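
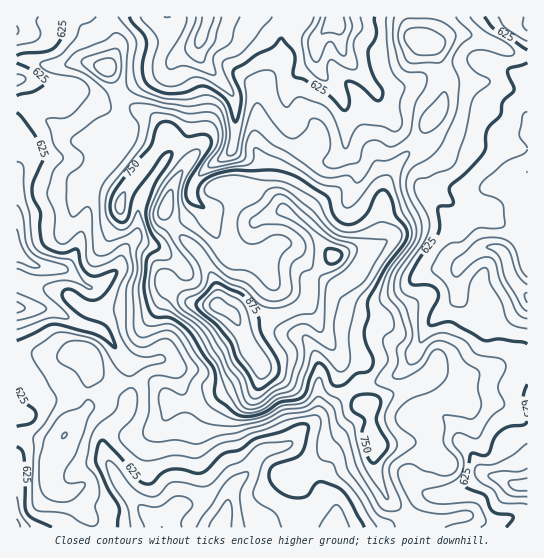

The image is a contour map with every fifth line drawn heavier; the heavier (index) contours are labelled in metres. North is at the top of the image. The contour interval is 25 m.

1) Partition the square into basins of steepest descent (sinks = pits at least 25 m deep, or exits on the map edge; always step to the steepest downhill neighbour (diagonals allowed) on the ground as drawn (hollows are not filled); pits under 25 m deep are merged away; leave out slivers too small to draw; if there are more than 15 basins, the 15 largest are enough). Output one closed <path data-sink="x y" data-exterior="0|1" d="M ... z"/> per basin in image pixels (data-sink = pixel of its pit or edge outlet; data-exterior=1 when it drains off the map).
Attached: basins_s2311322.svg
<path data-sink="527 297" data-exterior="1" d="M469 35l-20 1-16 10 12 33-2 24-4 8-11 11-9 21-22 20-12 20-2 12 0 47-9 6-17 0-23 8-18 17-7 10-1 20 15 31 17 25 1 18 4 8 20 20 4 0 16-9 25-9 13-7 10-8 24 9 44-16 27-4 0-304-13-2-22-12z"/><path data-sink="207 17" data-exterior="1" d="M293 16l-185 1 0 8 8 14 0 12-9 16 10 23 6 9 8 8 20 8 10 10 6 9-22 29 21 13 7 9-8 22 0 8 10 15 25 24 5 8 12 28 0 15 13 7 9 11 43-8 23-11 4-5 0-16 3-5 21-21-30-33-17-12-23-25 1-18-9-22 4-53 21-31 1-25 12-16z"/><path data-sink="334 21" data-exterior="0" d="M410 16l-116 0-1 6-12 16-1 25-21 31-4 53 9 22-1 18 23 25 17 12 31 32 23-8 17 0 9-6 0-47 2-12 12-20 22-20 9-21 11-11 4-8 2-24-4-14-6-18-20-10z"/><path data-sink="17 253" data-exterior="1" d="M21 103l-5 0 0 176 49 14 25 18 53-2 8-2 12-10 3-16 25 22 26 2 0-15-12-28-5-8-25-24-10-15 0-8 8-21-1-4-11-10-16-9 22-29-7-11-9-7-5-1-24 14-16 2-19 9-14 0-39-31z"/><path data-sink="219 527" data-exterior="1" d="M307 301l-6 6-19 8-43 8 10 27 11 13 1 10-7 11-17 4-18 9-20 26-3 12 0 19 8 27 1 16-2 9-14 17 1 5 109 0 2-30-6-23 16-8 36-36 6-3 9 0 9 5-2-24-2-4-5-1-17-19-4-8-1-18-17-25z"/><path data-sink="527 485" data-exterior="1" d="M527 361l-10 0-16 4-44 16-24-9-10 8-38 16-17 10 3 9 0 18 5 13-3 11 3 18 11 23 21 20 5 10 115-1z"/><path data-sink="162 527" data-exterior="1" d="M91 365l0 12-3 5 0 27-28 32-11 20-1 18 3 8 7 6 11 0 22 26 2 9 96 0 2-7 12-15 2-9-1-16-8-27 0-19 3-12 20-26 18-9 14-3 8-7-66 25-18 1-5-1-7-13-12-9-44-1-8-4z"/><path data-sink="17 307" data-exterior="1" d="M21 280l-5 1 1 71 30 4 19 0 17-4 4 2 6 16 6 6 14 5 38 0 12 9 7 13 5 1 18-1 57-20 9-6 2-6-1-8-11-13-13-32-6-6-12-7-27-2-25-22-3 16-12 10-8 2-53 2-25-18-32-8z"/><path data-sink="335 527" data-exterior="1" d="M362 428l-9 0-10 5-32 34-16 8 6 23 0 30 111-1 0-4-4-5-21-20-12-27 0-29-4-8z"/><path data-sink="17 81" data-exterior="1" d="M22 59l-6 0 0 43 18 7 39 31 14 0 19-9 16-2 20-13 10-1-21-8-8-8-15-30-3-2-22-6-17 4-21 0z"/><path data-sink="17 415" data-exterior="1" d="M83 352l-17 4-50-3 1 82 40 8 26-28 5-6 0-27 3-5 0-14-4-9z"/><path data-sink="17 30" data-exterior="1" d="M107 16l-90 0-1 42 14 2 15 5 21 0 17-4 23 7 10-17 0-12-8-14z"/><path data-sink="17 527" data-exterior="1" d="M23 435l-7 0 0 92 75 1 0-9-11-10-7-11-4-5-14-1-6-7-1-20 12-23-9 1z"/><path data-sink="527 25" data-exterior="1" d="M527 16l-104 0 0 14-6 8 9 6 8 1 15-9 20-1 24 8 22 12 12 1z"/>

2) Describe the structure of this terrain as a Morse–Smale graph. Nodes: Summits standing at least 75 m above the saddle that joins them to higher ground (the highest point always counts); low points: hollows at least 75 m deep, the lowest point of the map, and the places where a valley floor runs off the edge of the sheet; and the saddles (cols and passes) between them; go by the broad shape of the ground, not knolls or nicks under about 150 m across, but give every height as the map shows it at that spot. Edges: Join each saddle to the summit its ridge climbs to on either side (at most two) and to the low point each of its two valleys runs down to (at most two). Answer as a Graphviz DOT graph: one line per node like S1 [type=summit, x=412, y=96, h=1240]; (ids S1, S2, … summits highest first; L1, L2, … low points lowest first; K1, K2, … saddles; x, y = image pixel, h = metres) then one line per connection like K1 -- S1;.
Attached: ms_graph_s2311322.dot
graph terrain {
  S1 [type=summit, x=217, y=306, h=936];
  L1 [type=low, x=207, y=18, h=514];
  L2 [type=low, x=527, y=298, h=520];
  L3 [type=low, x=219, y=527, h=526];
  L4 [type=low, x=17, y=253, h=527];
  L5 [type=low, x=334, y=21, h=527];
  L6 [type=low, x=526, y=485, h=536];
  K1 [type=saddle, x=291, y=311, h=859];
  K2 [type=saddle, x=317, y=274, h=854];
  K3 [type=saddle, x=350, y=390, h=741];
  K4 [type=saddle, x=405, y=515, h=693];
  K5 [type=saddle, x=443, y=70, h=693];
  K6 [type=saddle, x=93, y=527, h=649];
  K1 -- S1;
  K1 -- L1;
  K1 -- L3;
  K2 -- S1;
  K2 -- L1;
  K2 -- L2;
  K3 -- S1;
  K3 -- L2;
  K3 -- L3;
  K4 -- S1;
  K4 -- L3;
  K4 -- L6;
  K5 -- S1;
  K5 -- L2;
  K5 -- L5;
  K6 -- S1;
  K6 -- L3;
  K6 -- L4;
}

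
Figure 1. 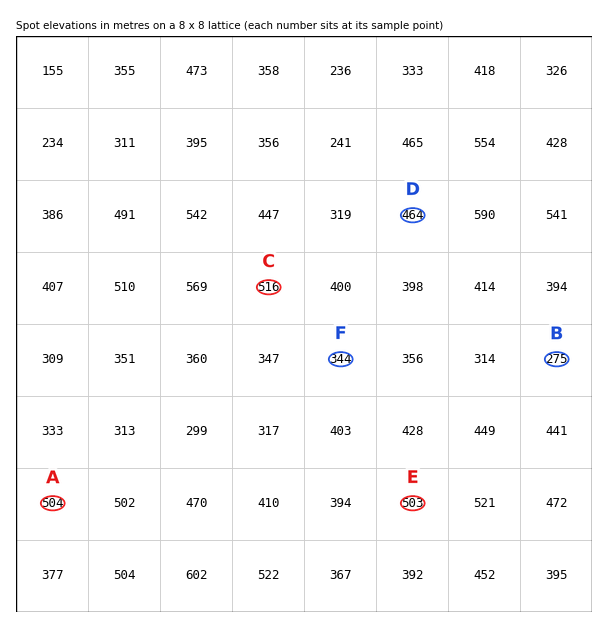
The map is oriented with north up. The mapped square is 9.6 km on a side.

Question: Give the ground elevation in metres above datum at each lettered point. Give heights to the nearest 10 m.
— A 500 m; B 280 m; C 520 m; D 460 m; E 500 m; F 340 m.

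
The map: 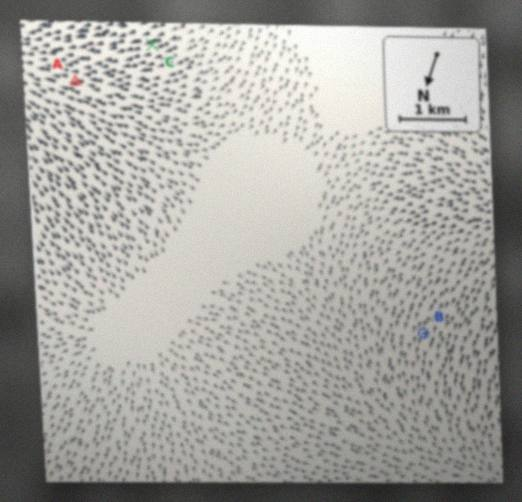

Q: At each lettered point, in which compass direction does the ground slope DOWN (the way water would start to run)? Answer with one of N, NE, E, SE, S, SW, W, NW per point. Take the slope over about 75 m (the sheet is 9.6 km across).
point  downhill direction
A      E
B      N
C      NE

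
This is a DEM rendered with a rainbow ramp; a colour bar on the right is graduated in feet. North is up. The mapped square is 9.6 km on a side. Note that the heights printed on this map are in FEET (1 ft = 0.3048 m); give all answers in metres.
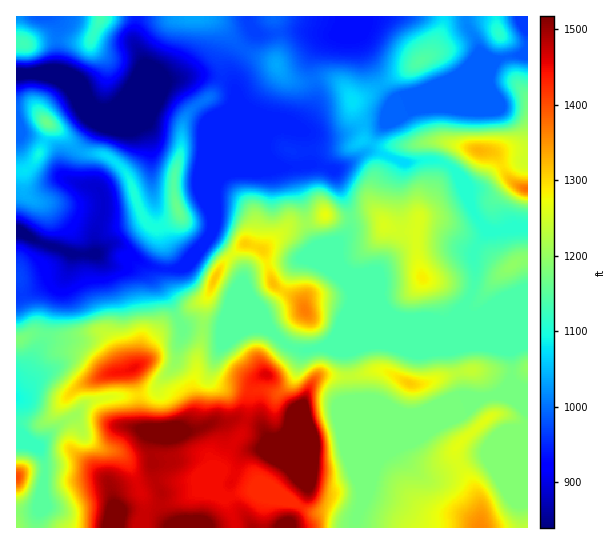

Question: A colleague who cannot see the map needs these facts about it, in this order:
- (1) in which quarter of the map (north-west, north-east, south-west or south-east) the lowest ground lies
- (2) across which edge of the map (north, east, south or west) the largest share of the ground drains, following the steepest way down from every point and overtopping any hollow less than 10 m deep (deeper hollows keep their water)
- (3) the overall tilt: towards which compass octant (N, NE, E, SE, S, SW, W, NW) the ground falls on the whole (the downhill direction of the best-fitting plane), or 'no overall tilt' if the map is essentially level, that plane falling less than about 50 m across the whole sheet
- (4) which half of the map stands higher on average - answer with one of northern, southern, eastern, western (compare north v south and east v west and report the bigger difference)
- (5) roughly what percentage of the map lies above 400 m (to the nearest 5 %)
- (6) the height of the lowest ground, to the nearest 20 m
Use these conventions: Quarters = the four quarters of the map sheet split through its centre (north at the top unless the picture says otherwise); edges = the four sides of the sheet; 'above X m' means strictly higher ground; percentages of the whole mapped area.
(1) Look to the north-west quarter for the lowest ground.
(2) The largest share of the runoff leaves by the western edge.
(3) The general tilt is down to the north (the land rises towards the south).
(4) On average the southern half of the map is the higher ground.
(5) Roughly 15 % of the ground is higher than 400 m.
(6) The lowest ground is at about 240 m.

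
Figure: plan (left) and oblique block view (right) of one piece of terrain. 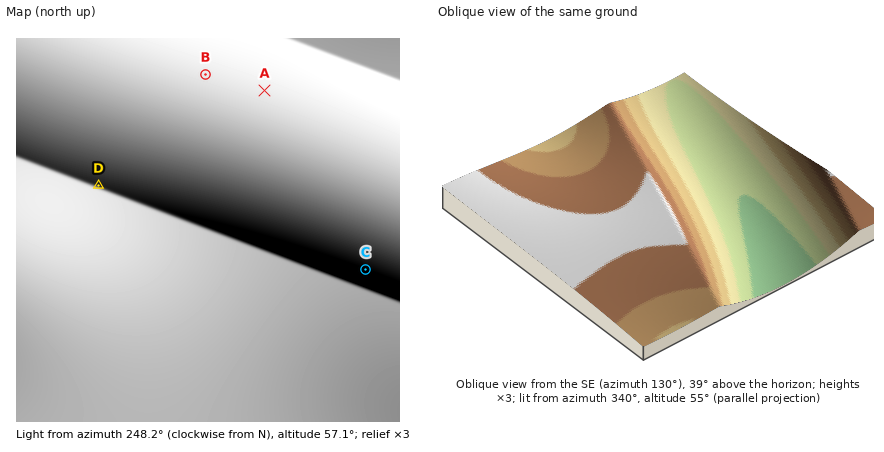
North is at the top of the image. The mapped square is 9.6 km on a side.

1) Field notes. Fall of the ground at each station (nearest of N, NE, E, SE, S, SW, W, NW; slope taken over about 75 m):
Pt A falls S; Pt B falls S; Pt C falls NE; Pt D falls N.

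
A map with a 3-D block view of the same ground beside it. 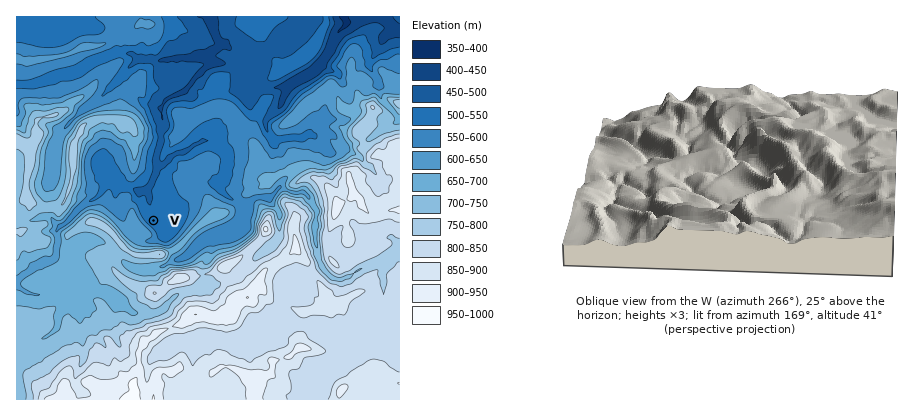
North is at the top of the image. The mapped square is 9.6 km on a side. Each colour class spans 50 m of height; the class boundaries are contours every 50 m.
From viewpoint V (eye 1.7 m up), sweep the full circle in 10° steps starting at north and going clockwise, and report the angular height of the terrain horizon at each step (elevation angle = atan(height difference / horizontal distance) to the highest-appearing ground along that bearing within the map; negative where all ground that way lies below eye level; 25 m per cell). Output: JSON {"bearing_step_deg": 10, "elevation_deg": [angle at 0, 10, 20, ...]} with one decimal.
{"bearing_step_deg": 10, "elevation_deg": [0.9, 0.6, 1.2, 2.0, 2.4, 2.5, 2.7, 3.6, 5.0, 6.5, 7.4, 8.2, 9.4, 9.4, 9.8, 11.9, 14.4, 18.0, 16.9, 15.7, 15.9, 17.7, 18.5, 18.5, 17.8, 16.6, 15.2, 13.5, 11.7, 9.7, 7.2, 5.8, 4.9, 4.0, 4.3, 4.5]}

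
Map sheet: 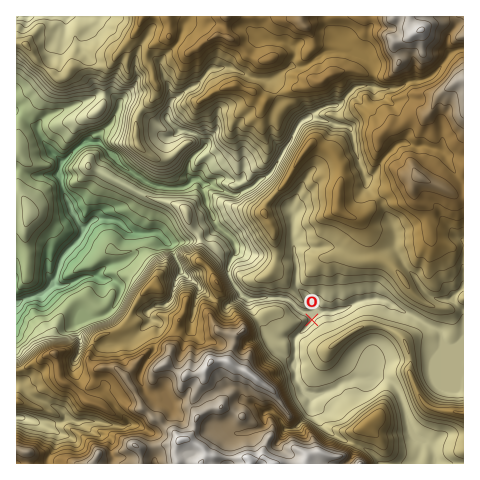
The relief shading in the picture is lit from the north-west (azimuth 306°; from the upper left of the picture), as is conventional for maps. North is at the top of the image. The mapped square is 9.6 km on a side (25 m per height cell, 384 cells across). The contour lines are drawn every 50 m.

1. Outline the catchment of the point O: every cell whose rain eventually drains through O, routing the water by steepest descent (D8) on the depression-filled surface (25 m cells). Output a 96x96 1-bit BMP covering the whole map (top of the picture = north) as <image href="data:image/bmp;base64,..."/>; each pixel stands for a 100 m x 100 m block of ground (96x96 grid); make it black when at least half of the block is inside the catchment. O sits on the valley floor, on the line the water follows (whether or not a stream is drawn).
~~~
<image width="96" height="96" href="data:image/bmp;base64,Qk2+BAAAAAAAAD4AAAAoAAAAYAAAAGAAAAABAAEAAAAAAIAEAAATCwAAEwsAAAIAAAAAAAAA////AAAAAAAAAAAAAAAD//////8AAAAAAB////////8AAAAAAP////////8AAAAAAP////////8AAAAAA/////////8AAAAAB/////////8AAAAAA/////////8AAAAAA/////////8AAAAAA/////////8AAAAAAf////////8AAAAAAf////////8AAAAAA/////////AAAAAAA////////wAAAAAAA////////gAAAAAAA////////gAAAAAAAf///////AAAAAAAAf///////AAAAAAAAP//////+AAAAAAAAP//////+AAAAAAAAP//////8AAAAAAAAH//////8AAAAAAAAH//////+AAAAAAAAAf/////+AAAAAAAAAP/////8AAAAAAAAAP/////8AAAAAAAAAH/////8AAAAAAAAAH//+f/4AAAAAAAAAH//8H/wAAAAAAAAAD//8D/gAAAAAAAAAA//4AcAAAAAAAAAAAf/wAAAAAAAAAAAAAPgAAAAAAAAAAAAAADAAAAAAAAAAAAAAAAAAAAAAAAAAAAAAAAAAAAAAAAAAAAAAAAAAAAAAAAAAAAAAAAAAAAAAAAAAAAAAAAAAAAAAAAAAAAAAAAAAAAAAAAAAAAAAAAAAAAAAAAAAAAAAAAAAAAAAAAAAAAAAAAAAAAAAAAAAAAAAAAAAAAAAAAAAAAAAAAAAAAAAAAAAAAAAAAAAAAAAAAAAAAAAAAAAAAAAAAAAAAAAAAAAAAAAAAAAAAAAAAAAAAAAAAAAAAAAAAAAAAAAAAAAAAAAAAAAAAAAAAAAAAAAAAAAAAAAAAAAAAAAAAAAAAAAAAAAAAAAAAAAAAAAAAAAAAAAAAAAAAAAAAAAAAAAAAAAAAAAAAAAAAAAAAAAAAAAAAAAAAAAAAAAAAAAAAAAAAAAAAAAAAAAAAAAAAAAAAAAAAAAAAAAAAAAAAAAAAAAAAAAAAAAAAAAAAAAAAAAAAAAAAAAAAAAAAAAAAAAAAAAAAAAAAAAAAAAAAAAAAAAAAAAAAAAAAAAAAAAAAAAAAAAAAAAAAAAAAAAAAAAAAAAAAAAAAAAAAAAAAAAAAAAAAAAAAAAAAAAAAAAAAAAAAAAAAAAAAAAAAAAAAAAAAAAAAAAAAAAAAAAAAAAAAAAAAAAAAAAAAAAAAAAAAAAAAAAAAAAAAAAAAAAAAAAAAAAAAAAAAAAAAAAAAAAAAAAAAAAAAAAAAAAAAAAAAAAAAAAAAAAAAAAAAAAAAAAAAAAAAAAAAAAAAAAAAAAAAAAAAAAAAAAAAAAAAAAAAAAAAAAAAAAAAAAAAAAAAAAAAAAAAAAAAAAAAAAAAAAAAAAAAAAAAAAAAAAAAAAAAAAAAAAAAAAAAAAAAAAAAAAAAAAAAAAAAAAAAAAAAAAAAAAAAAAAAAAAAAAAAAAAAAAAAAAAAAAAAAAAAAAAAAAAAAAAAAAAAAAAAAAAAAAAAAAAAAAAAAAAAAAAAAAAAAAAAAAAAAAAAAAAAAAAAAAAAAAAAAAAAAAAAAAAAAAAAAAA="/>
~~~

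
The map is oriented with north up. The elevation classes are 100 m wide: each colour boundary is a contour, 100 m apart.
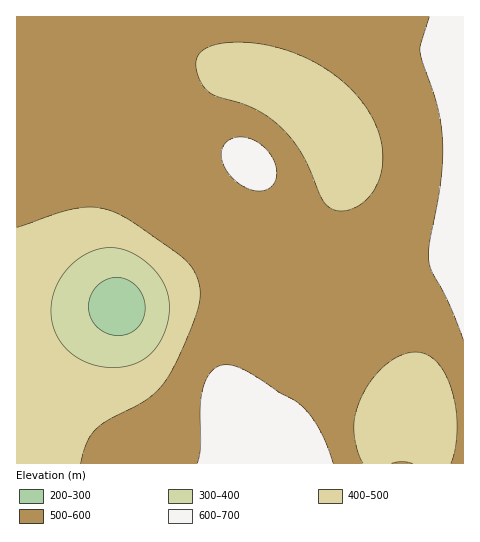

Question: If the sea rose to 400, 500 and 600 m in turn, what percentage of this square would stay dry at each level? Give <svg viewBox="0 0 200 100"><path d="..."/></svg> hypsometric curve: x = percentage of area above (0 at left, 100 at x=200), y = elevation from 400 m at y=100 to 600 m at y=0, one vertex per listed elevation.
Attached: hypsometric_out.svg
<svg viewBox="0 0 200 100"><path d="M189 100l-49-50-119-50"/></svg>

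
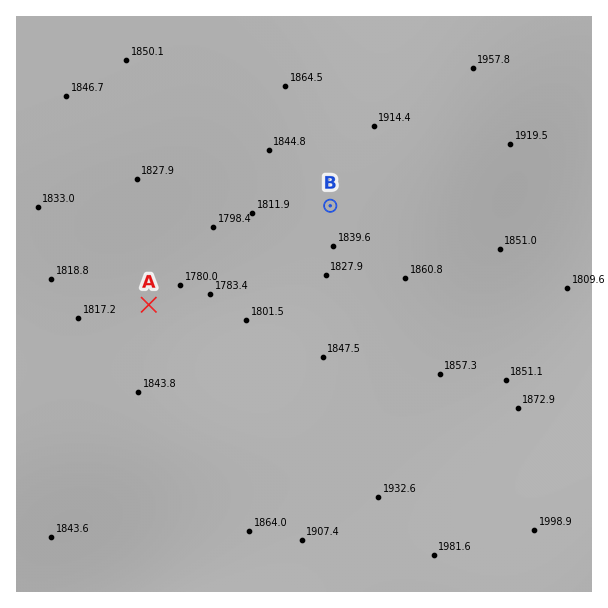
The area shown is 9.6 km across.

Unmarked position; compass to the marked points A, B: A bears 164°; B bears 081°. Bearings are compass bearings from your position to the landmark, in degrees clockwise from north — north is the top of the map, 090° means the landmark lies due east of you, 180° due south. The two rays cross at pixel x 129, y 238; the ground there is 1800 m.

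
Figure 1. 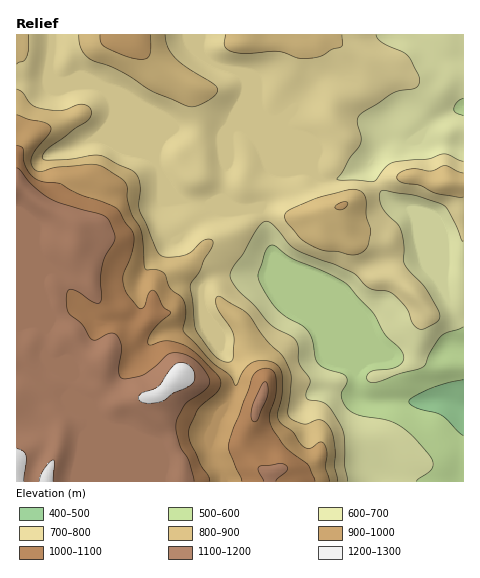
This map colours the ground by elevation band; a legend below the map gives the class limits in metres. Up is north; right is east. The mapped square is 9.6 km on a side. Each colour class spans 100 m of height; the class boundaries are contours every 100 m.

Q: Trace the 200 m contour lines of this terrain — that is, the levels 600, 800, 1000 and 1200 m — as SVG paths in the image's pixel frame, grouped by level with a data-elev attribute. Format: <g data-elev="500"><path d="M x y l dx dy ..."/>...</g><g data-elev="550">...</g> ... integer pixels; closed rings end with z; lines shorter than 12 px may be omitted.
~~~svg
<g data-elev="600"><path d="M416 481l16-12 1-6-2-6-19-21-14-11-13-5-28-5-7-4-4-4-5-12 6-13-1-6-4-2-17-6-7-4-3-6-3-19-4-8-6-5-14-8-9-7-8-9-9-16-4-11 7-22 5-7 4-1 19 14 31 12 16 9 8 5 25 27 11 21 16 16 4 9-2 5-6 4-26 5-3 6 3 4 9-1 18-6 26-8 3-3 6-14 9-14 22-9"/><path d="M463 116l-7-3-2-4 3-7 6-4"/></g><g data-elev="800"><path d="M338 481l-4-15 0-23-3-14-5-6-5-3-5 0-11 4-11-3-5-4-1-6 3-32-2-10-6-13-18-17-17-24-27-18-3-1-2 2 2 11 12 18 4 9-1 22-3 4-7-1-7-4-20-26-6-46 9-12 5-13 8-12 1-7-4-2-6 2-11 11-9 4-15 1-8-2-4-6-16-38-1-6 1-21-2-7-4-5-35-17-35 5-17 0-4-2 1-4 5-6 39-28 3-6-1-6-3-3-5-1-21 7-22-3-7-3-10-13-5-3"/><path d="M346 254l8 1 7-2 5-4 3-6 2-14-5-14 0-17-5-7-11-2-29 8-29 11-6 5-1 4 1 4 18 20 18 9 15 2z"/><path d="M463 173l-18-7-14 5-15-2-9 1-7 2-3 5 1 3 4 2 18 3 16 8 27 4"/><path d="M17 64l7-3 3-5 1-21"/><path d="M79 35l2 14 7 9 32 13 33 21 37 15 9-2 12-7 6-5 0-6-5-5-26-15-11-9-7-11-3-12"/><path d="M225 35l0 11 3 4 4 2 14 2 32-3 19 7 7 1 16-2 12-8 9-2 2-3-1-9"/></g><g data-elev="1000"><path d="M210 481l-2-5-7-11-11-22-1-12 9-22 21-20 2-6-2-5-22-24-14-9-16-4-16 4-3-1 0-5 3-7 20-20-8-6-9-15-2-1-2 2-5 13-5 4-14-18-3-8 0-7 9-22 2-16-2-7-8-10-6-11-14-8-27-9-16-9-18-2-8-3-5-6-5-7-2-18-6-3"/><path d="M315 481l-7-16-22-17-15-21-2-11 7-21 0-16-3-8-7-3-8 2-5 6-24 66 0 9 13 30"/></g><g data-elev="1200"><path d="M24 481l2-25-3-5-6-2"/><path d="M53 481l1-18-1-3-10 10-4 11"/><path d="M147 403l15-2 11-8 17-8 3-3 2-4-3-10-9-5-4 0-4 2-16 21-20 9 0 5z"/></g>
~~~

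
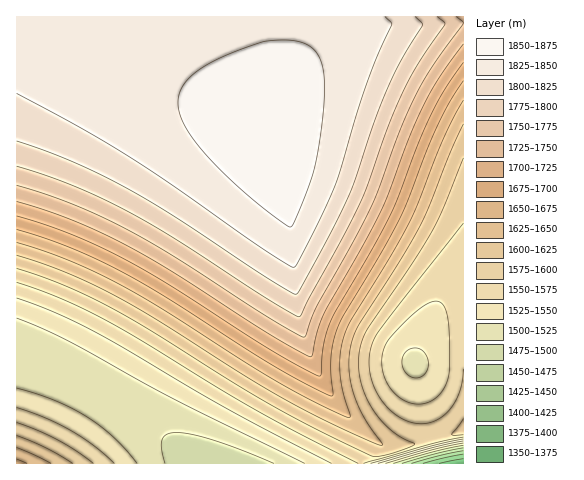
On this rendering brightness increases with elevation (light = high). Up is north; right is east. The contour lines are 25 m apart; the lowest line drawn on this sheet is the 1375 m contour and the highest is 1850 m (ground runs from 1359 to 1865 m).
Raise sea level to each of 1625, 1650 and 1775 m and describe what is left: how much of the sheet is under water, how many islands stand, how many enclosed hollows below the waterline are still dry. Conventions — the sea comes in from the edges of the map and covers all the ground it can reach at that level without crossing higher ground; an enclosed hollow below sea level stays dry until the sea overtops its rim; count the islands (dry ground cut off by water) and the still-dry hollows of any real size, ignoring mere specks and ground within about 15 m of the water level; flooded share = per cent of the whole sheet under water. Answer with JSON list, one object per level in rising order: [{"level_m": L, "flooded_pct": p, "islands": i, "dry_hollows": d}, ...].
[{"level_m": 1625, "flooded_pct": 33, "islands": 0, "dry_hollows": 0}, {"level_m": 1650, "flooded_pct": 37, "islands": 0, "dry_hollows": 0}, {"level_m": 1775, "flooded_pct": 58, "islands": 0, "dry_hollows": 0}]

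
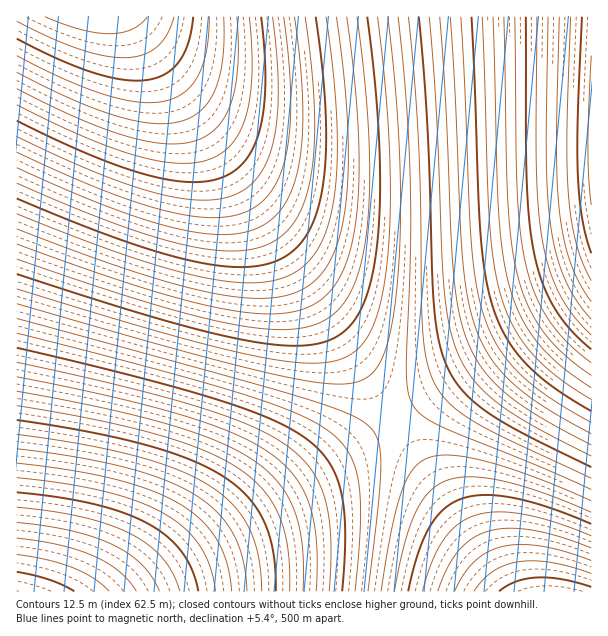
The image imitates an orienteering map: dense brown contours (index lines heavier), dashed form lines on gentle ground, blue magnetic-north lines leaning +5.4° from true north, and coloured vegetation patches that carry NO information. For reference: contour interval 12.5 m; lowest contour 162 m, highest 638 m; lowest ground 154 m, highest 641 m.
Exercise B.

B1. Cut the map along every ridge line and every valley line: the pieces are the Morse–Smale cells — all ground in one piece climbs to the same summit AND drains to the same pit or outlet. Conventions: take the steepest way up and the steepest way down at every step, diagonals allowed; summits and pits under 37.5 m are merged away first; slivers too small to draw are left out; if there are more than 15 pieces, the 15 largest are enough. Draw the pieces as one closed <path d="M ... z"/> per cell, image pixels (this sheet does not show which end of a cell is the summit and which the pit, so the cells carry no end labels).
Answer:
<path d="M129 16l-113 1 1 575 112 0 265-173-254-389z"/><path d="M591 16l-461 1 265 403 156-102 41-30z"/><path d="M591 289l-195 130 7 15 104 158 85-1z"/><path d="M395 420l-265 171 376 1 0-2z"/>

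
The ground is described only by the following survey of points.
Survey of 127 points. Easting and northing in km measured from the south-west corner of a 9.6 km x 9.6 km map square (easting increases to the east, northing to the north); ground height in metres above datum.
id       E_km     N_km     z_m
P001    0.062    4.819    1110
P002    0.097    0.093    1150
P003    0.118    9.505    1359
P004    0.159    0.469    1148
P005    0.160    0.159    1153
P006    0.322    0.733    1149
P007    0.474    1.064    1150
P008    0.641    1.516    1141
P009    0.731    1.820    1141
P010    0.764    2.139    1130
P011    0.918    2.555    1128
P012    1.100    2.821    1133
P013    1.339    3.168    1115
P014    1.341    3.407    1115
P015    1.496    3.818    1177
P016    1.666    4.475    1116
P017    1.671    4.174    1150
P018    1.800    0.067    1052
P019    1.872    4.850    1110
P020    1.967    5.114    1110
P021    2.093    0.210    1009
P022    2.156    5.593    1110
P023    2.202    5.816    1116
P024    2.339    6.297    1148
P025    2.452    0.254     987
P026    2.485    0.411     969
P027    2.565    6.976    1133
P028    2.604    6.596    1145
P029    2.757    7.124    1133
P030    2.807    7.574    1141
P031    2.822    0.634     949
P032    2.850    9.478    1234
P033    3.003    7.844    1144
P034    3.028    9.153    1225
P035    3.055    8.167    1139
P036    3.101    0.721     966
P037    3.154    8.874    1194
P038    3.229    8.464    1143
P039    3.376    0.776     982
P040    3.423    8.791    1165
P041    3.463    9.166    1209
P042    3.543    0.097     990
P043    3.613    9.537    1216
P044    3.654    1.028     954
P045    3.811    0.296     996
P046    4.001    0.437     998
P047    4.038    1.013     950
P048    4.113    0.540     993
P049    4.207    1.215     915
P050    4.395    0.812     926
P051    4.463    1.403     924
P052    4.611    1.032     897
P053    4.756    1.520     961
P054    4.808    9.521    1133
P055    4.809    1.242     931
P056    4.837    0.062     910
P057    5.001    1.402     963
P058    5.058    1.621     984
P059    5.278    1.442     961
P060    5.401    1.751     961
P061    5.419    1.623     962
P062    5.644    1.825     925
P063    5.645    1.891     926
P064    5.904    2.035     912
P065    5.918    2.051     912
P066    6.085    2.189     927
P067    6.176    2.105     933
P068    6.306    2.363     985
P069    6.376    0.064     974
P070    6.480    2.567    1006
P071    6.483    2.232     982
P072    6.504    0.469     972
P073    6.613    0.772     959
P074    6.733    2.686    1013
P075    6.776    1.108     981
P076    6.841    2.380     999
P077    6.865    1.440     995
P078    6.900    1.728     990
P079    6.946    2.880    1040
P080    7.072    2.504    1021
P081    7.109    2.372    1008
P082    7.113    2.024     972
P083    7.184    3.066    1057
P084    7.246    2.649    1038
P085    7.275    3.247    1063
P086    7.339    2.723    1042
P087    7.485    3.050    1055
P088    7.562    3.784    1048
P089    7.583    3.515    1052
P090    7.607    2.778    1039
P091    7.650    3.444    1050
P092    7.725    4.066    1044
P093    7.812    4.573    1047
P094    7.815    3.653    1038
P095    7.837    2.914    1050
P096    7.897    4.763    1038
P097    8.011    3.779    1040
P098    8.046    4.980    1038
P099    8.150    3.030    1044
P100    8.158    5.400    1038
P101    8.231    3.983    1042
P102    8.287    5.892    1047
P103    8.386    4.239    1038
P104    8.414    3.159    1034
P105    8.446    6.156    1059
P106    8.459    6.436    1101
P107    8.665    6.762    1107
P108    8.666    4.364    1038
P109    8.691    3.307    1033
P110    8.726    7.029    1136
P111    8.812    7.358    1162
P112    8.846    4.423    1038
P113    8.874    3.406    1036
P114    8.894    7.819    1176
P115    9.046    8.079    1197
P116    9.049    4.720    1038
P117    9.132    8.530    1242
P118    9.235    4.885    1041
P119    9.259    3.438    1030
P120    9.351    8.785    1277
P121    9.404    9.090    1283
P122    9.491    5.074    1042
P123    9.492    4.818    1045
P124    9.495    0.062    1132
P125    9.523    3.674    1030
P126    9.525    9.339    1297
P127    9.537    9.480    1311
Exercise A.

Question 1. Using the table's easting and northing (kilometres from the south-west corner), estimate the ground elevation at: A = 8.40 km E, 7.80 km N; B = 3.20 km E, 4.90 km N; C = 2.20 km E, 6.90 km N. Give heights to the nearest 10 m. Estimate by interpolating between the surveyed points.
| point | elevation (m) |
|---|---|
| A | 1160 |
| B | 1140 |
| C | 1130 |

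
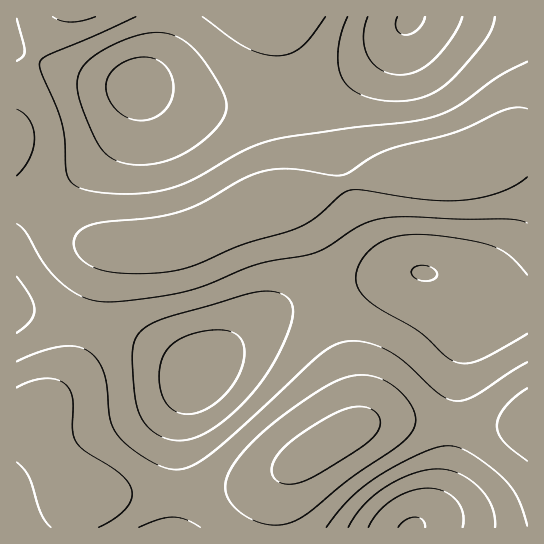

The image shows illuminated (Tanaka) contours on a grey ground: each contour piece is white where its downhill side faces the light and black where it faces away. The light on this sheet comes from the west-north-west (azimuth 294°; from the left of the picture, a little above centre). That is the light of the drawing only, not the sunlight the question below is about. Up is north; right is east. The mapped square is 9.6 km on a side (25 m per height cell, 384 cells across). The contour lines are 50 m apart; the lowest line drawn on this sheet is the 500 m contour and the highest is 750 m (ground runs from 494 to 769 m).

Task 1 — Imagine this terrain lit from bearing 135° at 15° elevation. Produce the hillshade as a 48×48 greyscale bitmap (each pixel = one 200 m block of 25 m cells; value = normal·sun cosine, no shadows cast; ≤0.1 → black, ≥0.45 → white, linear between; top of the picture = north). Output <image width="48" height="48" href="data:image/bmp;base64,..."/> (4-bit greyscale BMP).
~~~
<image width="48" height="48" href="data:image/bmp;base64,Qk32BAAAAAAAAHYAAAAoAAAAMAAAADAAAAABAAQAAAAAAIAEAAATCwAAEwsAABAAAAAAAAAAAAAAABEREQAiIiIAMzMzAERERABVVVUAZmZmAHd3dwCIiIgAmZmZAKqqqgC7u7sAzMzMAN3d3QDu7u4A////AFVniau8u6qYd3d4iJqrzN3dy5h2VUVVVVVWeJqru6mYd3d3iJmrzd7ty6mGZVVVVVVVZ3iZqpmHdmZneImrzd7u7cqYdmZlVVVVVmeIiIh2ZVVmd4mavN7v7typh3ZmZmZVVWZ3d3dlVERVZniavN3v/ty6mId3ZnZmZWZmZmZUQzM0RWeIm83e7u3LqYd3d3d2ZmZmZmVUMyIjNFZniavN3t3LqYd3d4d3d3dmZmVEMhESI0RWeJq8zcy6mId3d4iIiId3d2VUMhEREjNFVniau7uqmHZmd3eIiIiIh3ZUMhAAESI0RWeImqqZh2VVZmeIiZmZiIdlMhEAARIjNEVniJmIdlREVVZ4iZmZmYh2QyEQARIiM0RWd4h3ZUMzREVneJmZmZiHVDIRERIiMzRFZ3d2ZUMyMzRWd4iZmpmIZUMiEiIiMzRFZnd2ZUMiIjNFZniJmqqYdlQzIiIzMzRFVmd2ZUMyIiM0VneJmqqph2VEMzMzNERFVmd3ZlQyIiM0RWeImqqqmHZlRDNERERVZmd3ZlVDMjM0RWeImqqqqYh2VURERFVVZmZ3dmVUM0REVmeJmqu7upmHZVVFVVVWZmZndmZVRFVVZniJmqu7u6mYdmVVVVZmZmZmZmZmVVVWZ3iZqqu7u7qph2ZmZmZmZmZmZmZmZmZmd4iZqqu7u7uqmHdmZnd3ZmZmZmZmZmZneImZqqu7vMu6qYh3d3h3d2ZmZmZ3ZmZnd4iZmqqru7u7qpmIiIiIiHdmZnd3d2Zmd3iImZmaq7u7uqqZmZmZmYh3d3d3d2ZmZnd3iIiJmqu7u6qqqqqqqpmIiIiHd2ZlVmZmZ3d3iZqqu7qqqqu7uqqpmZmId2ZVVVVVVVZmd4iaqqqqqru7u7uqqqmZh3ZlVURERERVVmeImZqqqqu7u7u7u6qpmIdmVURERERERFVneImZmqqqu7u7u7uqmYh2ZVREQzMzM0RVZ3iIiZmZqqqqu7u6qZmHZlVEQzMzMzNEVWd3eIiIiZmaqqqqqqmYd2ZVREMzIiIzRFVmZ3d3d3iIiZmqqqqZiHZlVEQzMiIjNEVVVmZmZmZnd4iZmqqpmIdmVURDMzIzM0RVVVVVRFVVVmd4mZmpmYd2ZVREQzMzM0REVERERDNERFVniImZmYh2ZVVURERERERFVERDMzMzM0RWd4iZmYh2ZVVVVURERVVVVURDMzIiIzNFZneJmYh3ZVVVVVVVVVVVVVVEMzIiIiM0VWeImZiHZlVVVVZmZmZmZmVUQzMiIiM0RWeImZmHdlVVVWZmd3d3d2ZVRDMyIiM0RWeImqqYh2ZVVmZ3d3eId3dlVEMzIzM0RWeJqruqmHZmZmd3eIiIiId2VUMzMzM0RWeJq7u7qYd2Zmd3iIiZmZiHZUMzMzNERWeJq8zMuph3d3d3iImZmpmIdlQzMzNEVWeJq83dy6mId3d4iJmaqqqZhlQzMzNEVWZ4q83d3LqYh3d4iJmqu7uql2VDMzNEVVZ4mszd3LqYh3d4iJmru8y6mHVEMzNERQ=="/>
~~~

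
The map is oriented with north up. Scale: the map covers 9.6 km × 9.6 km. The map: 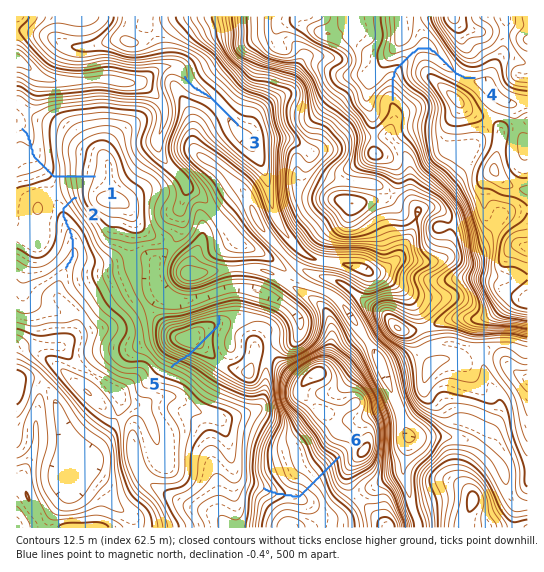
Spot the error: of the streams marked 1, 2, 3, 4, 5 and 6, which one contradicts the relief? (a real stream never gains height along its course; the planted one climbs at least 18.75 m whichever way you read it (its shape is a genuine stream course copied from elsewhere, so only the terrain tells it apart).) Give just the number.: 5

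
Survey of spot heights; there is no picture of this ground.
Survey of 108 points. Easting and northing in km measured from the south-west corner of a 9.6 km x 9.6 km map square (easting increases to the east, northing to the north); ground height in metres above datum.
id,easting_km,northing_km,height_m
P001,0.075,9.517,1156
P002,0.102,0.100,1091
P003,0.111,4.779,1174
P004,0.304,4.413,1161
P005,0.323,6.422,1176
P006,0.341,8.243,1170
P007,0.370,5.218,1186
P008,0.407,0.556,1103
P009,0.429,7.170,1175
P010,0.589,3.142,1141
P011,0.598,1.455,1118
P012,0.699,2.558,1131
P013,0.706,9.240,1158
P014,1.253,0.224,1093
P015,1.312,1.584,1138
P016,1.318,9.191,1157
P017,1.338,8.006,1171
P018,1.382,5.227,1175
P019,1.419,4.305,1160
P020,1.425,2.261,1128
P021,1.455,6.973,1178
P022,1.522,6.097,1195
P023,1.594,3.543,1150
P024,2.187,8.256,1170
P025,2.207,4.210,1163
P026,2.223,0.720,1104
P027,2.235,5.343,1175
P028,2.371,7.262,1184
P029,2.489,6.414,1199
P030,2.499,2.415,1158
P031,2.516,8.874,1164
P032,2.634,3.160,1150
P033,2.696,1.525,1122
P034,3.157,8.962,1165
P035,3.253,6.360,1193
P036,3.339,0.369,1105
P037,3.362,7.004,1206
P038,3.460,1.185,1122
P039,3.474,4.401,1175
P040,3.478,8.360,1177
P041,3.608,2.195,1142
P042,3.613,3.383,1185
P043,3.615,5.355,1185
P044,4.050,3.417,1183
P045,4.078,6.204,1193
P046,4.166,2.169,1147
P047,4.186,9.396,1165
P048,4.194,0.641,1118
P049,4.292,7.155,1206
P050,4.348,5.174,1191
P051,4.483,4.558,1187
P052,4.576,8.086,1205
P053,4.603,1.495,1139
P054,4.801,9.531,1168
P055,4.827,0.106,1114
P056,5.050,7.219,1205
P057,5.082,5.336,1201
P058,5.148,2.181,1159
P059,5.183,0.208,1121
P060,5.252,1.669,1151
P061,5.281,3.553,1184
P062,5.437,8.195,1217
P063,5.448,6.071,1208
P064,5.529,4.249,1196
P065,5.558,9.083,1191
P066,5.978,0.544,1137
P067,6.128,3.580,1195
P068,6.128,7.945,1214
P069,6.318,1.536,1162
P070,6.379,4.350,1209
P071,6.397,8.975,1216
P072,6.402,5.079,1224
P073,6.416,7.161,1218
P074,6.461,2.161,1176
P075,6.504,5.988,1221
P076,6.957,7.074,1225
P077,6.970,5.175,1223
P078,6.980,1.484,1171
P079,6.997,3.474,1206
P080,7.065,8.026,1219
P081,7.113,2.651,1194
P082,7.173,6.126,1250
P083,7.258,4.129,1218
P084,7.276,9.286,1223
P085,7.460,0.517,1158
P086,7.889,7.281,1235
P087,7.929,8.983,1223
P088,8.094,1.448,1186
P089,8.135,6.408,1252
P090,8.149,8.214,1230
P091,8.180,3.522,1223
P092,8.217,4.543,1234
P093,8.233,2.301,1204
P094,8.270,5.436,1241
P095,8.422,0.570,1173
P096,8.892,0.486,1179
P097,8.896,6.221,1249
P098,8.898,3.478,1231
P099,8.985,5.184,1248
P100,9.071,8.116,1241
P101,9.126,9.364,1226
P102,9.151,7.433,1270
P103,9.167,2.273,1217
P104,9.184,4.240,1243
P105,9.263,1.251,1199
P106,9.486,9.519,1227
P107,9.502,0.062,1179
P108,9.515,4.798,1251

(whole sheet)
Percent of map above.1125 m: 92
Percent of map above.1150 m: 81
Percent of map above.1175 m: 59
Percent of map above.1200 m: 36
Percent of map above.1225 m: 16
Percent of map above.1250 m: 3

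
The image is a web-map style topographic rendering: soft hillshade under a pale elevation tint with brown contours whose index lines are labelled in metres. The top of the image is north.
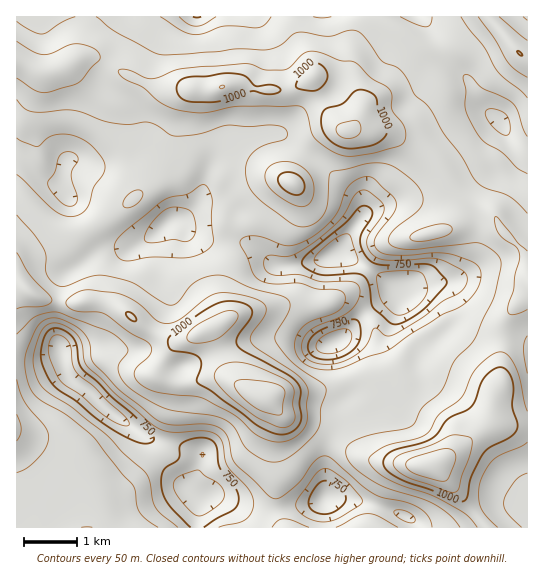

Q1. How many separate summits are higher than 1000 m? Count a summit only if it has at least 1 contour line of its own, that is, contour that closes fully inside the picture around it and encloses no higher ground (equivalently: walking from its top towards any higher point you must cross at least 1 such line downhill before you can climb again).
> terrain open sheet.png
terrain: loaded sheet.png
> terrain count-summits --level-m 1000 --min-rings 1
7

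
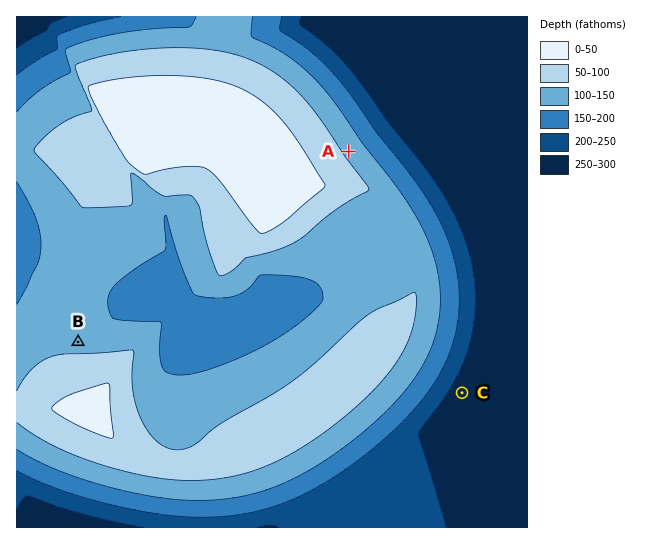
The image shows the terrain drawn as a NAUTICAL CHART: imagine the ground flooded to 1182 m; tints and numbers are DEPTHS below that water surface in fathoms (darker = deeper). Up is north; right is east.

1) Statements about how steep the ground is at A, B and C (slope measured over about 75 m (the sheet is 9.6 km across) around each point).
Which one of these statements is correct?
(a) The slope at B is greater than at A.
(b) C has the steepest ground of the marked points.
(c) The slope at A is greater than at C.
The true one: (c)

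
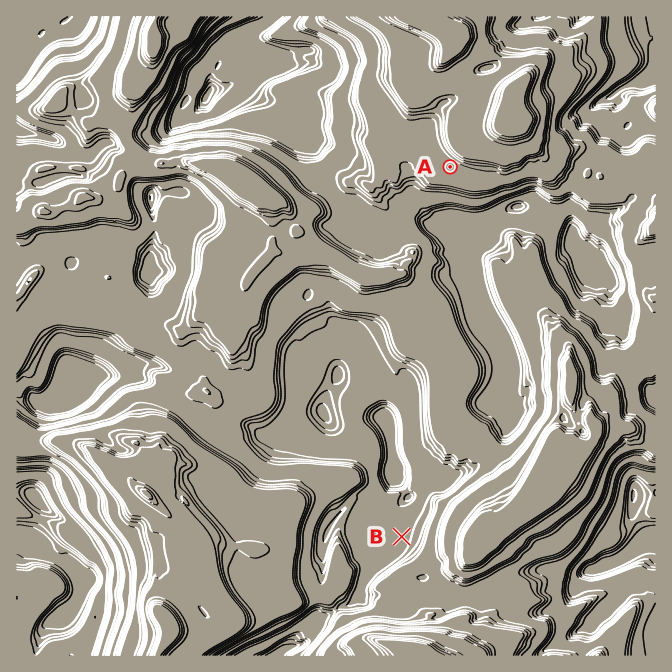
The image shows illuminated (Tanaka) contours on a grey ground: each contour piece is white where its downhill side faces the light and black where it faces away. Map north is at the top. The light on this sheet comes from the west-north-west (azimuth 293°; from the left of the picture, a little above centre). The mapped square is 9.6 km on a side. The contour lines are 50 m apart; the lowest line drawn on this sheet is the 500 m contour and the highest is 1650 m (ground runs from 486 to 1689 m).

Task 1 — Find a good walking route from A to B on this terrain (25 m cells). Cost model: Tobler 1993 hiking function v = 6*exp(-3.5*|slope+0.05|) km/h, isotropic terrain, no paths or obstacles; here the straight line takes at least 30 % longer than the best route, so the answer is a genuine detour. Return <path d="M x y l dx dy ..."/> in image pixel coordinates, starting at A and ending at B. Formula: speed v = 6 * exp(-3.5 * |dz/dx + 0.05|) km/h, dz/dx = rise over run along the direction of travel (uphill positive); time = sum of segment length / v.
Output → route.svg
<path d="M450 167l-10 10-2 3-6 3-5 0-9-5-4 0-7 4-2 1-5 10 0 12 22 43 0 105-2 4 0 1 5 10 0 82-1 3 0 40-22 44"/>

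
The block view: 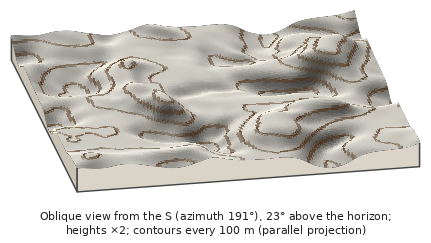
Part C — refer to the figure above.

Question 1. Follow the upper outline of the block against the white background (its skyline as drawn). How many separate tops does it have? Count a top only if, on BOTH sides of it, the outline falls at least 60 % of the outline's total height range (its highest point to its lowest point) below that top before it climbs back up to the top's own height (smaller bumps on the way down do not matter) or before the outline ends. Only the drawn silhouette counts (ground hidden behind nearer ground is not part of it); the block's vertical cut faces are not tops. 0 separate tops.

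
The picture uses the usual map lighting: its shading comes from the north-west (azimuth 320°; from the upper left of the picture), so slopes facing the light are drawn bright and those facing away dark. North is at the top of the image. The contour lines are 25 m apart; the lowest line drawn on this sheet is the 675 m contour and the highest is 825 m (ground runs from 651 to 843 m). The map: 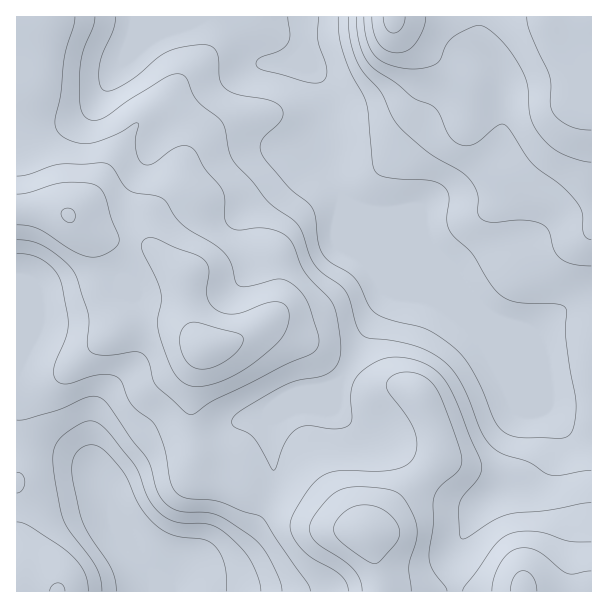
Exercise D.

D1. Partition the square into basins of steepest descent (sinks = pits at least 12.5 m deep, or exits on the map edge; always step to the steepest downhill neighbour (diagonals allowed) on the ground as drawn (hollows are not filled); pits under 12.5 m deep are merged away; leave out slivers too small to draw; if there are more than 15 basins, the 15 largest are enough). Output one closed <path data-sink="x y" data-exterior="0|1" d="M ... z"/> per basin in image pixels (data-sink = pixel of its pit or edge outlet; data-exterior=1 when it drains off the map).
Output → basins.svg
<path data-sink="305 17" data-exterior="1" d="M548 16l-532 1 0 192 37 1 10 2 17 16 13 7 29 7 19 2 12 4 31 27 6 49 6 14 9 9-6 12-7 33 0 46 2 23 4 6 6 7 30 12 24 16 41 18 25 8 42 4 8 22 9 38 209-1 0-480-10-2-9-5-2-3-1-30-18-41z"/><path data-sink="153 591" data-exterior="1" d="M53 210l-37 0 0 381 365 1-2-20-7-29-6-11-42-4-25-8-41-18-24-16-30-12-6-7-4-6-2-23 0-46 7-33 6-12-9-9-6-14-6-49-26-23-11-6-25-4-29-7-13-7-14-14z"/>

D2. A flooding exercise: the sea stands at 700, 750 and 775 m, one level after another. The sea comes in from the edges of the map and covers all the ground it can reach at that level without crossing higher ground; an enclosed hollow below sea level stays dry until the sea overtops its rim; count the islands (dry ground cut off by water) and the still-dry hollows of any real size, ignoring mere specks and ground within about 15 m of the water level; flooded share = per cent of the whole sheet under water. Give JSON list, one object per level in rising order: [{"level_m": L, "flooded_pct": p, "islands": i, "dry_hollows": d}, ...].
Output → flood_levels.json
[{"level_m": 700, "flooded_pct": 22, "islands": 0, "dry_hollows": 0}, {"level_m": 750, "flooded_pct": 54, "islands": 0, "dry_hollows": 0}, {"level_m": 775, "flooded_pct": 76, "islands": 0, "dry_hollows": 0}]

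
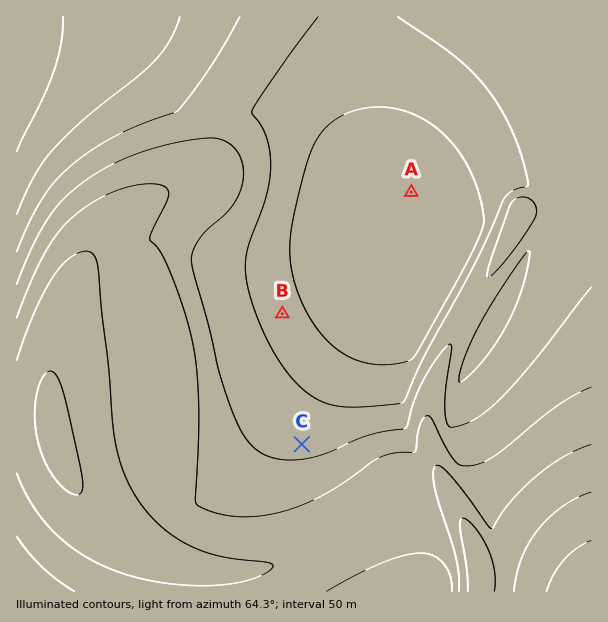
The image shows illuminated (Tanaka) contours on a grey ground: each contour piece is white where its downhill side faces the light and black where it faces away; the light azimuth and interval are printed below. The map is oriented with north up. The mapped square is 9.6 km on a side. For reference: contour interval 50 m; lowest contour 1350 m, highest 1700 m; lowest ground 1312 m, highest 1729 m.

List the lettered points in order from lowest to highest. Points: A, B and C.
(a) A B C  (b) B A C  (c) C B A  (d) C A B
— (c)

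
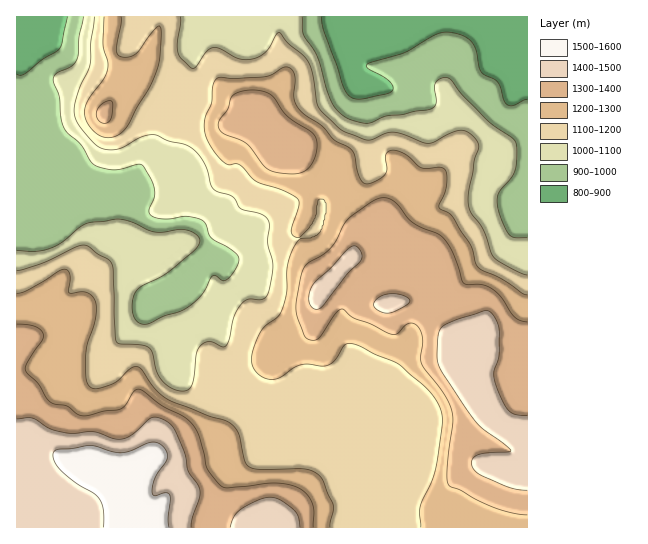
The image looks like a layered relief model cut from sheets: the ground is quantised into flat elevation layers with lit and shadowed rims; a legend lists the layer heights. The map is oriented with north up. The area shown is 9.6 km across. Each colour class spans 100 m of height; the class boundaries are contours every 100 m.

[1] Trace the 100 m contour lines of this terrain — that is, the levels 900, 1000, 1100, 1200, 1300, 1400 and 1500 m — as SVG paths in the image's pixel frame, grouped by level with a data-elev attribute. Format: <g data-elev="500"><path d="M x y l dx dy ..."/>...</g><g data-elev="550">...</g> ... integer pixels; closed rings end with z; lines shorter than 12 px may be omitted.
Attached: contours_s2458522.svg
<g data-elev="900"><path d="M527 99l-14 7-6-1-3-4-6-19-13-7-4-4-5-21-4-8-10-7-15-3-12 3-31 18-36 10-1 2 0 2 22 14 4 5 0 4-6 4-21 4-8 1-5-1-6-4-4-7-20-57-2-13"/><path d="M67 17l-5 26-3 6-17 11-17 14-4 1-4-1"/></g><g data-elev="1000"><path d="M527 238l-13-1-5-3-7-13-4-15-1-8 2-5 13-16 4-8 1-22-3-8-26-18-25-26-12-15-5-3-7 2-4 4-1 6 2 13-1 4-4 3-29 6-16 1-18 7-11-1-11-4-9-8-6-9-14-44-14-23-1-17"/><path d="M83 17l-4 20-1 16-1 7-6 6-14 7-4 5 1 5 5 14 2 21 4 12 16 14 9 17 7 5 18 4 22-6 5 1 9 14 3 10 0 9-5 12 2 5 11 4 24-3 15 3 5 6 4 12 25 16 3 4 1 5-6 11-7 7-4 0-7-4-3 1-10 17-15 14-8 4-16 4-13 7-7 1-6-3-4-7-1-12 3-9 7-7 25-13 28-23 5-9-2-4-4-4-12-4-20 3-8 0-24-11-15-2-30 5-23 18-13 7-14 2-18-1"/></g><g data-elev="1100"><path d="M527 275l-14-6-19-11-11-28-13-19-2-9 1-11 5-30 5-15-2-6-7-6-7-4-6 1-23 11-7 1-32-11-9 1-17 7-23-8-8-5-19-18-2-7-4-27-4-12-6-7-16-14-6-9-2-1-2 2-9 16-11 8-8 2-8-1-22-11-6 0-6 3-10 15-4 3-12-11-3-5-1-10 3-26"/><path d="M94 17l-3 25-1 23-10 22-6 19 1 9 4 10 15 18 11 6 14 0 22-12 12-2 16 6 16 3 9 6 11 14 6 21 3 5 19 7 8 12 20 5 7 7 1 5-1 17 5 23-4 26-6 7-14 0-8 6-7 12-4 21-4 8-4 1-13-5-9 4-4 8-4 31-4 5-7 1-11-4-9-8-5-9-4-17-3-6-8-2-22-1-2-2-3-24-1-49-1-6-4-4-10-5-10-8-6-1-39 18-26 8"/></g><g data-elev="1200"><path d="M330 527l3-22-10-24-5-7-7-3-8-2-41 0-12-2-5-5-6-27-6-10-7-4-19-6-41-17-11-9-16-22-4 0-4 1-13 13-7 4-14 4-7-2-4-9 0-23 1-12 8-24 1-16-3-6-6-4-5-1-13 1 1-16-3-7-6 0-32 20-12 3"/><path d="M527 295l-5-2-17-12-23-11-5-4-6-20-17-27-4-5-11-7 8-22 0-11-3-5-5-2-17 1-17-14-7-3-7-1-4 2-1 3 1 14-2 6-11 7-9 2-6-9-4-20-3-5-18-10-12-14-17-11-7-8-4-10 1-22-5-7-7-1-10 7-8 3-31 2-13-2-6 3-2 7-2 16-6 14-1 10 4 15 11 16 8 6 12 1 18 17 25 8 15 8 2 3 0 5-8 24 1 4 3 3 6 0 11-14 4-9 2-14 5-1 3 4 0 10-5 18-4 4-6 3-10 1-8 10-6 17 0 25-4 16-5 10-13 9-6 9-7 20 1 12 9 10 7 2 6 0 26-14 8-1 13 2 7-1 7-6 9-14 6-1 47 20 27 22 8 9 6 10 3 8 0 9-7 49-15 36 1 20"/><path d="M104 17l-1 28 5 17-1 8-4 9-15 22-4 12 3 9 6 8 8 6 8 2 10-4 9-9 24-42 5-14 3-12 1-24-2-7-6 6-18 22-9 3-8-2-2-8 5-22 0-8"/></g><g data-elev="1300"><path d="M313 527l1-16-2-9-6-9-9-6-10-3-12-1-48 5-6-2-14-17-8-32-6-12-8-8-23-11-20-16-4-1-4 2-8 13-5 5-18 2-16 5-8-1-12-9-12-2-5-2-4-5-7-12-12-12-2-4 3-8 15-22 0-6-4-4-5-3-17-2"/><path d="M527 322l-8-2-5-3-13-20-10-9-9-3-15 0-3-2-11-30-10-15-5-4-24-11-6-5-13-16-10-4-12 3-23 16-6 8-7 14-6 8-8 7-17 11-5 10-5 30 1 12 7 18 3 4 4 1 4 0 4-2 16-24 7-5 12 9 16 6 21 10 7-1 11-10 4 0 4 2 4 6 2 7-2 19 0 6 24 32 7 18 1 10-6 47 1 15 46 23 19 5 14 2"/><path d="M278 173l19 1 11-5 5-7 3-9 1-10-2-6-4-6-24-15-13-18-5-5-16-3-10 1-8 3-4 3-3 12-9 12-1 4 1 4 6 5 21 9 19 24 5 3z"/><path d="M104 123l5-1 2-4 2-13-2-4-4 0-5 3-5 7 1 8z"/></g><g data-elev="1400"><path d="M191 527l1-9 8-21 0-8-12-18-3-17-9-23-5-6-5-4-8-3-7 0-20 17-12 4-25-7-21 1-10-1-13-3-17-11-16 1"/><path d="M300 527l-2-10-4-7-15-11-9-2-13 4-17 9-6 7-4 10"/><path d="M527 416l-10-1-7-4-6-8-7-16-3-14 5-18 0-24-2-9-6-9-4-2-4 0-26 9-15 7-4 8-1 18 1 9 3 8 36 53 34 27-2 2-23 1-9 2-5 6 0 6 7 7 24 11 12 4 12 1"/><path d="M383 313l7 0 8-3 11-7 0-4-4-3-8-2-10 0-6 2-6 5-1 4 2 4z"/><path d="M314 309l4 0 4-2 25-33 14-13 1-7-5-8-4 0-6 3-16 18-18 18-3 6-1 8 1 6z"/></g><g data-elev="1500"><path d="M169 527l-1-9 2-23-4-2-12 3-2-3 3-15 12-20 0-7-6-7-6-2-5 0-19 9-9 2-9-1-22-7-36 5-2 3 0 5 6 11 15 13 19 11 7 6 3 11 0 17"/></g>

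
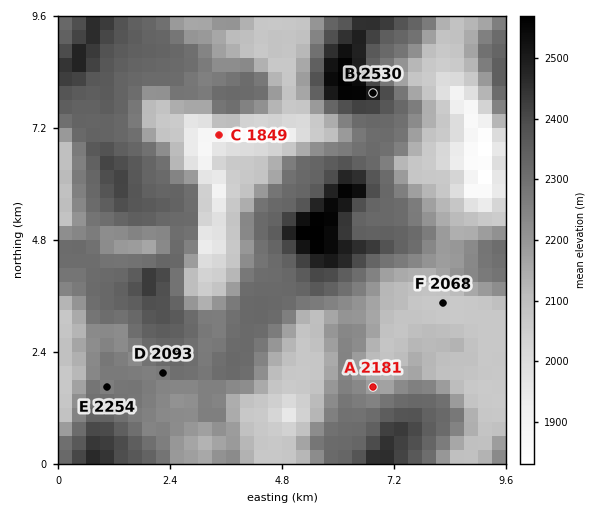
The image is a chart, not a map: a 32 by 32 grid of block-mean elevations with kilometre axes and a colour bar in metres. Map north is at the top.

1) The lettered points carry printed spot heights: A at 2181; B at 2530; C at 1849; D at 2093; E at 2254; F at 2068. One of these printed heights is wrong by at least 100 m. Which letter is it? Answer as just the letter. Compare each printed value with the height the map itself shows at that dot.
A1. D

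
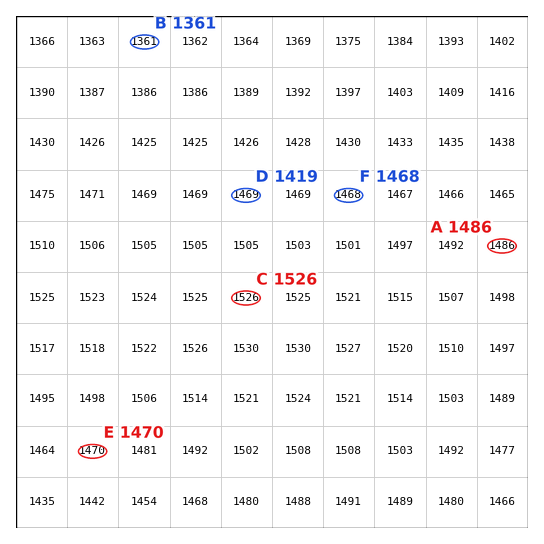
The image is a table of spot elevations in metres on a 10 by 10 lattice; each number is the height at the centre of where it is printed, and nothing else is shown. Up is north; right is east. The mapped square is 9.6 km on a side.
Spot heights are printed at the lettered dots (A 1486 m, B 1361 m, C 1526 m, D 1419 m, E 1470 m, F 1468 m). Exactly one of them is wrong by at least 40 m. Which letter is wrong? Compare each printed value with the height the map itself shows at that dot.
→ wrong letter D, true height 1469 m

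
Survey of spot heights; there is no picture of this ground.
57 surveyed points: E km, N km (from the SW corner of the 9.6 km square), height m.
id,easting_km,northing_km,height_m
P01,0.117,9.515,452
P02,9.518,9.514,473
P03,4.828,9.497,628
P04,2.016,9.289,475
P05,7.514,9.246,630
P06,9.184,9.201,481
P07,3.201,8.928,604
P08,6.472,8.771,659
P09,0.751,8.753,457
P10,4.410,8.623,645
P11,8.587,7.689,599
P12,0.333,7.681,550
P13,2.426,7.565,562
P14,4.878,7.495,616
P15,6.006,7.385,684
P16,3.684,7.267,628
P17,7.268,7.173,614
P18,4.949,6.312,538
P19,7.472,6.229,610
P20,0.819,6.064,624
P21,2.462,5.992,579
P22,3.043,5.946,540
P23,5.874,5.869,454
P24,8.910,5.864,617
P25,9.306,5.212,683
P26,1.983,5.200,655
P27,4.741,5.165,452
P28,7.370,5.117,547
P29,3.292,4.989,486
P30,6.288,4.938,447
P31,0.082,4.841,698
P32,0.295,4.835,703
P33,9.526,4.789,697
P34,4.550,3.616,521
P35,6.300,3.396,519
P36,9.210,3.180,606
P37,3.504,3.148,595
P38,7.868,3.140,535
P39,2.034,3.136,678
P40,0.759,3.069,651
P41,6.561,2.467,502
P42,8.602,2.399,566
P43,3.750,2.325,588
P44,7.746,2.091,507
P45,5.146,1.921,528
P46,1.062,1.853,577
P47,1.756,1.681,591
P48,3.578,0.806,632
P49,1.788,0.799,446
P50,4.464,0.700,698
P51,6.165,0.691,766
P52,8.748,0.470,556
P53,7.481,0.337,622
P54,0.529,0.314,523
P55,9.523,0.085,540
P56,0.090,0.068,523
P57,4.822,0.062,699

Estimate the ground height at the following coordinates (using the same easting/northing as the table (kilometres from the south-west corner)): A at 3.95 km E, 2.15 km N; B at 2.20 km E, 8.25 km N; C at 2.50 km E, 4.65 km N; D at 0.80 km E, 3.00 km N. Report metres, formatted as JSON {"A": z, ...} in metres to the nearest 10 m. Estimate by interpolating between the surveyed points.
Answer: {"A": 600, "B": 520, "C": 600, "D": 660}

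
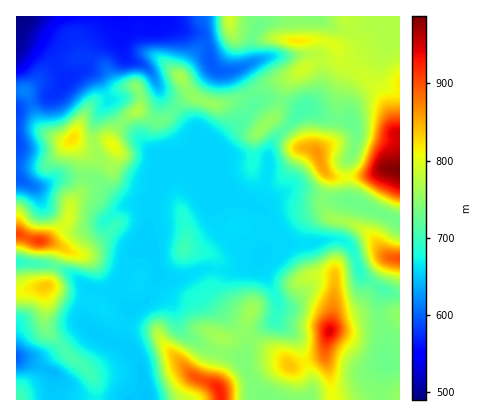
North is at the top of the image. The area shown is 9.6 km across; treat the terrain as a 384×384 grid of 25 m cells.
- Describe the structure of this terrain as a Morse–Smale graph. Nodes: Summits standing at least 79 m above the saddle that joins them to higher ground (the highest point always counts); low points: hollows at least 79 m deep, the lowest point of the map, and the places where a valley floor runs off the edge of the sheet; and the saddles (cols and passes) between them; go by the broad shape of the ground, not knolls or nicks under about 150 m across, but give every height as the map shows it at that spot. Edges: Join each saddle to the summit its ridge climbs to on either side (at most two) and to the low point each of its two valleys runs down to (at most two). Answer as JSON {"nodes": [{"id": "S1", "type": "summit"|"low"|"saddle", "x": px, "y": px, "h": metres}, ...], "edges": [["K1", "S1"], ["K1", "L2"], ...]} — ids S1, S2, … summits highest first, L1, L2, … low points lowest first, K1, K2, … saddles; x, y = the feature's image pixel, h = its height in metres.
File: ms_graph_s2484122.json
{"nodes": [
{"id": "S1", "type": "summit", "x": 400, "y": 170, "h": 987},
{"id": "S2", "type": "summit", "x": 330, "y": 332, "h": 946},
{"id": "S3", "type": "summit", "x": 220, "y": 390, "h": 926},
{"id": "S4", "type": "summit", "x": 38, "y": 240, "h": 912},
{"id": "S5", "type": "summit", "x": 400, "y": 258, "h": 899},
{"id": "S6", "type": "summit", "x": 46, "y": 286, "h": 837},
{"id": "L1", "type": "low", "x": 18, "y": 16, "h": 490},
{"id": "L2", "type": "low", "x": 16, "y": 356, "h": 598},
{"id": "K1", "type": "saddle", "x": 252, "y": 338, "h": 748},
{"id": "K2", "type": "saddle", "x": 324, "y": 198, "h": 742},
{"id": "K3", "type": "saddle", "x": 174, "y": 110, "h": 719},
{"id": "K4", "type": "saddle", "x": 54, "y": 266, "h": 719},
{"id": "K5", "type": "saddle", "x": 62, "y": 346, "h": 706},
{"id": "K6", "type": "saddle", "x": 218, "y": 270, "h": 665}],
"edges": [["K1", "S2"], ["K1", "S3"], ["K1", "L2"], ["K2", "S1"], ["K2", "S5"], ["K2", "L1"], ["K2", "L2"], ["K3", "S1"], ["K3", "S4"], ["K3", "L1"], ["K3", "L2"], ["K4", "S4"], ["K4", "S6"], ["K4", "L1"], ["K4", "L2"], ["K5", "S1"], ["K5", "S6"], ["K5", "L2"], ["K6", "S1"], ["K6", "S3"], ["K6", "L2"]]}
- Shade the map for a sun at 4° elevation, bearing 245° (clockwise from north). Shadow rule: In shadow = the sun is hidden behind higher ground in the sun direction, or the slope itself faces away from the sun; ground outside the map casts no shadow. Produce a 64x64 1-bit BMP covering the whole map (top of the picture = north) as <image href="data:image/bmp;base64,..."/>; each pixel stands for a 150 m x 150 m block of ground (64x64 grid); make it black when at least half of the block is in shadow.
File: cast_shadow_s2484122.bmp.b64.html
<image width="64" height="64" href="data:image/bmp;base64,Qk0+AgAAAAAAAD4AAAAoAAAAQAAAAEAAAAABAAEAAAAAAAACAAATCwAAEwsAAAIAAAAAAAAA////AAAAAABwAAAAPgAHgHgAAAA/AAfAeAAAAD/AB+B4AwAA/+AH4IAHAAP/8AfgAAcAB//xD/AADwAP/+MP8AA/AB//5w/4AH4AP//PD/gA/AB//58P/AH4AP//Pgf+A/AA/gD4B/4D8AD8APAP/wPwAPwA8A//A/AA/ADwB/8D8AAAAPgH/wP4AAAA+Af/A/wAAAH4B/8D/gAAAfAH/wf/AAAB4Af/P/+AAAAAB/z//8AAAAAH8D//4AAAAAfgAA/gAAAAB+AAP/AAAAAHwQD/+AAAAAfHD//4AAAAAAd///wGAAAAD////gcAAAAf////BgAAAH////8GAAAB/////w4AAAAA///+DAAAAAD+P/8AAAAAAP4f/wAAAAAA/AB/gAAAAAAAAH/AAAAAAAAAfAAAAA4AAAB+AAAAHwAAAD8AAAAfgAAAPwAAAB/AAAB/gAAAH8AAGP+AAAA/wAA8/8AAAH/AAD3/4AAAf+AAP/8wAAB/4A4fgDAACD/ADh/CAAAMAAAeD8eAAA4AAB4Px4AAAAAAHAeHweAAAAA4AAfD+AAAADgAD8f8AAAAAAAfj/wAAAAAAP+f/gAAAAAA/z//AAAAAAHgf/8AAAAAAMD/8AAAAAAAAf/gAAAAAAAD/4AAAAAAAAAcBAP8AAAAAAAOB/gAAAAAAA4AcAAAAAAADgAAAA=="/>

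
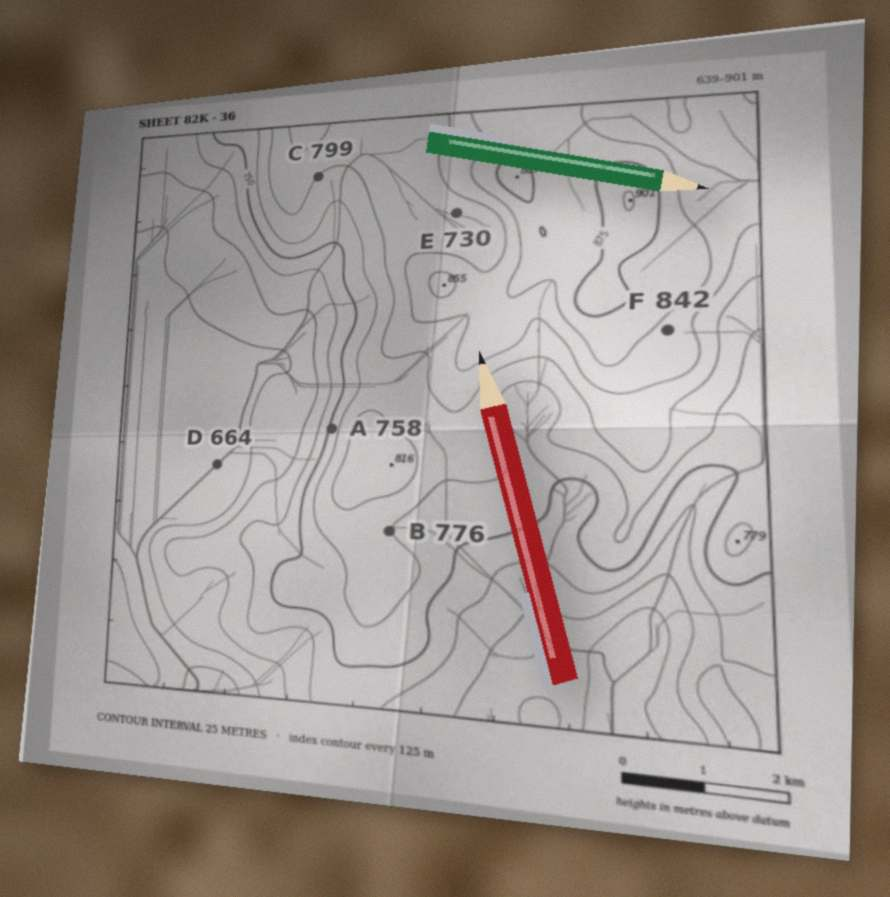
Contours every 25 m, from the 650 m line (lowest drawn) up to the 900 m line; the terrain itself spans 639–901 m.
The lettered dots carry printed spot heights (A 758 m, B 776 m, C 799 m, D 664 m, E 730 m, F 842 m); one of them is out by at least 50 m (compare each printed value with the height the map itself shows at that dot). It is E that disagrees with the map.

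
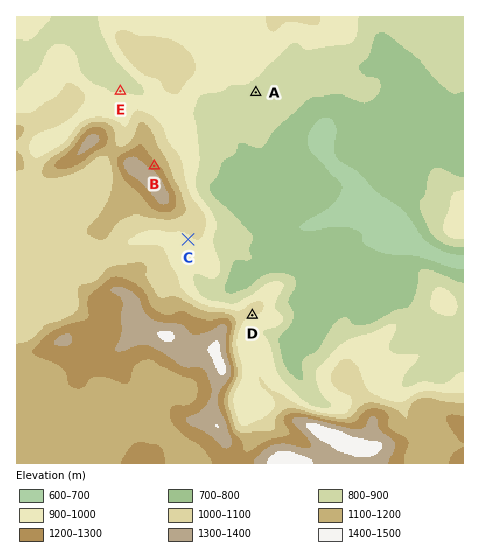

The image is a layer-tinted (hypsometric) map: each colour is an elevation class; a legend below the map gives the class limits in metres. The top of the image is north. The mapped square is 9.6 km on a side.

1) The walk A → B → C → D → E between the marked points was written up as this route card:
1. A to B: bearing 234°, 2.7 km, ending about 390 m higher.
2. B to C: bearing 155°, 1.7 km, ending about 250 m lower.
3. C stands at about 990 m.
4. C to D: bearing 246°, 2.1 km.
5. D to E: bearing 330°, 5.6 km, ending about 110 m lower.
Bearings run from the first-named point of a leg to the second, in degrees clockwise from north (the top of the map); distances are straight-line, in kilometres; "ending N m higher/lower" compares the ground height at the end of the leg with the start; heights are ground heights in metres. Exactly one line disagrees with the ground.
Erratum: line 4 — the bearing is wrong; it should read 140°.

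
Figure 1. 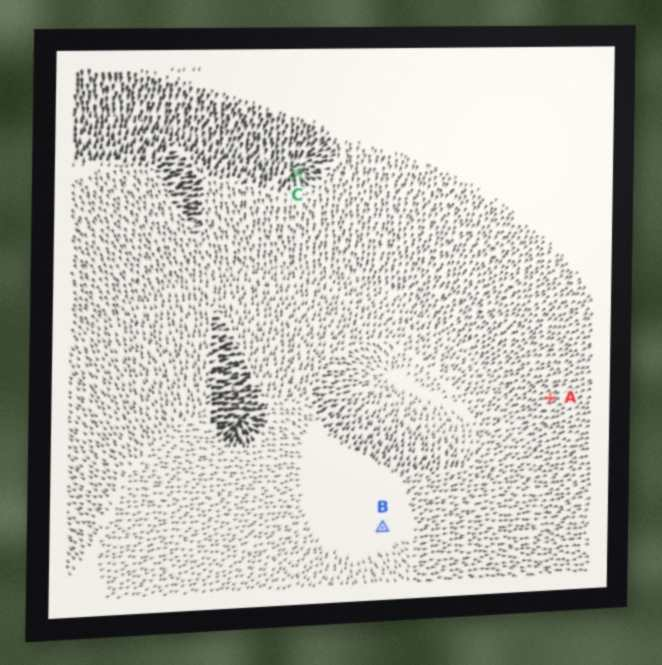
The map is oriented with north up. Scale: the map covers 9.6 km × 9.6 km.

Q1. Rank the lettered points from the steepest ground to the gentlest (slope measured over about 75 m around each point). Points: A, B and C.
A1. C A B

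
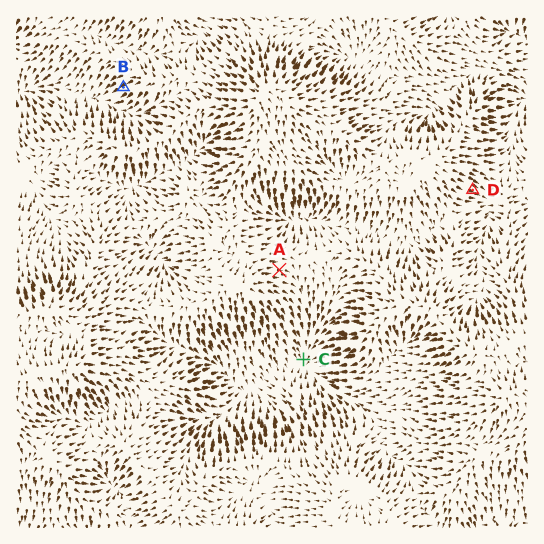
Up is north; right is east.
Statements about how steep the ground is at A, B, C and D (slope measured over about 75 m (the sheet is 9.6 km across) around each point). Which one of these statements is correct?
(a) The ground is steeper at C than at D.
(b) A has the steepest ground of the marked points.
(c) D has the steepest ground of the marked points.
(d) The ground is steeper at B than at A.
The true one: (d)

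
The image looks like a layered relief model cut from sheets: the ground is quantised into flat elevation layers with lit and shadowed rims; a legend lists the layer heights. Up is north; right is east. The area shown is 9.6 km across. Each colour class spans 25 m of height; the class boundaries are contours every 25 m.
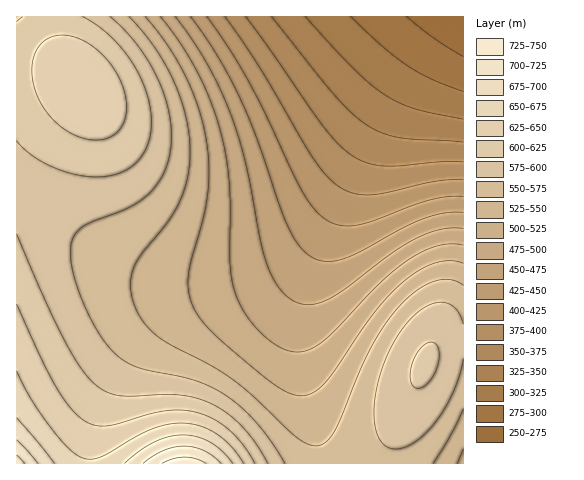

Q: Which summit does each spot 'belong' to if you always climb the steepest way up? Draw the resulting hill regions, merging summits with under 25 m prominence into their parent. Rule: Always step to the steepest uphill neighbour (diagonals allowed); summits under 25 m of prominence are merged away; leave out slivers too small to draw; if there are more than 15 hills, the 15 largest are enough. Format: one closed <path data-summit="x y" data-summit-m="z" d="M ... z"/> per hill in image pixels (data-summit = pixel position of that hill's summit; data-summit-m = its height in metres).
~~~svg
<path data-summit="82 85" data-summit-m="644" d="M446 16l-429 0-1 172 15 5 39 35 33 24 29 15 20 7 33 6 26 0 33-5 29-9 28-18 21-23 23-38 50-97 27-42z"/><path data-summit="425 364" data-summit-m="603" d="M463 16l-16 0-3 3-45 66-38 72-35 77-17 44-9 41 0 38 6 41 17 66 141-1z"/><path data-summit="185 463" data-summit-m="739" d="M353 174l-23 43-13 20-27 29-31 16-74 23-21 12-23 20-20 27-20 39-9 31-2 30 233-1-1-11-20-77-2-18 0-38 5-29 9-25 39-89z"/><path data-summit="17 463" data-summit-m="742" d="M21 189l-5 0 1 275 72 0 3-30 9-31 20-39 20-27 23-20 21-12 74-23 31-16 24-24 25-42 0-2-2 2-6 11-19 26-27 23-18 8-29 8-27 4-26 0-33-6-43-19-33-22-41-36z"/>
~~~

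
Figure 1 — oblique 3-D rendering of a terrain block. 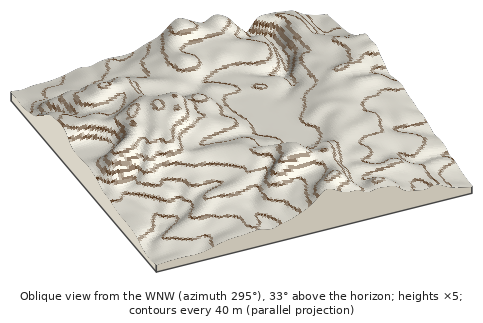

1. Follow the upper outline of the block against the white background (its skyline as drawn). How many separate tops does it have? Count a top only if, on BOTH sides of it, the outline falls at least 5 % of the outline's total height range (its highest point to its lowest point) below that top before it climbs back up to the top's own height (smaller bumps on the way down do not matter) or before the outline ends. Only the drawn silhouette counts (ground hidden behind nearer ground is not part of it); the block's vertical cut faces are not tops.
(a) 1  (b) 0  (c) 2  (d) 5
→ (c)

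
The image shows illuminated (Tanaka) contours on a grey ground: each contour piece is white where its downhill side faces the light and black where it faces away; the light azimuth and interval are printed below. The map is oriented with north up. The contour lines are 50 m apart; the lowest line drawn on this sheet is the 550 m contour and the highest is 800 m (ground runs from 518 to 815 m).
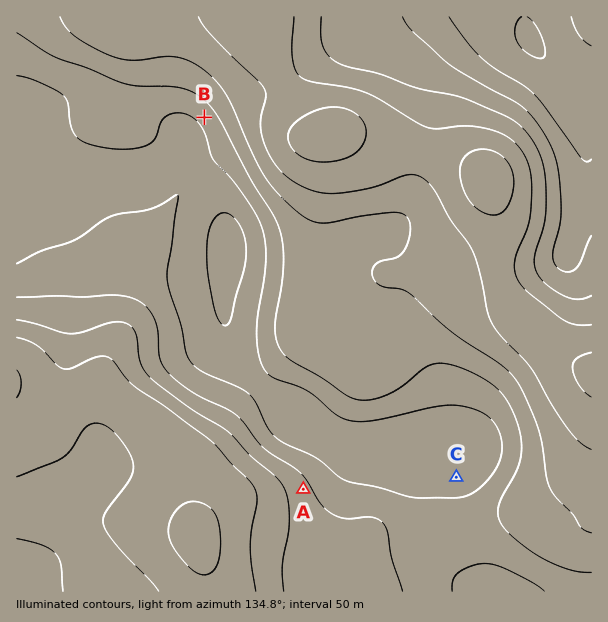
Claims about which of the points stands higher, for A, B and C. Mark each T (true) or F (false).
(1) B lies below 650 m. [F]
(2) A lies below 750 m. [T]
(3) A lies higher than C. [F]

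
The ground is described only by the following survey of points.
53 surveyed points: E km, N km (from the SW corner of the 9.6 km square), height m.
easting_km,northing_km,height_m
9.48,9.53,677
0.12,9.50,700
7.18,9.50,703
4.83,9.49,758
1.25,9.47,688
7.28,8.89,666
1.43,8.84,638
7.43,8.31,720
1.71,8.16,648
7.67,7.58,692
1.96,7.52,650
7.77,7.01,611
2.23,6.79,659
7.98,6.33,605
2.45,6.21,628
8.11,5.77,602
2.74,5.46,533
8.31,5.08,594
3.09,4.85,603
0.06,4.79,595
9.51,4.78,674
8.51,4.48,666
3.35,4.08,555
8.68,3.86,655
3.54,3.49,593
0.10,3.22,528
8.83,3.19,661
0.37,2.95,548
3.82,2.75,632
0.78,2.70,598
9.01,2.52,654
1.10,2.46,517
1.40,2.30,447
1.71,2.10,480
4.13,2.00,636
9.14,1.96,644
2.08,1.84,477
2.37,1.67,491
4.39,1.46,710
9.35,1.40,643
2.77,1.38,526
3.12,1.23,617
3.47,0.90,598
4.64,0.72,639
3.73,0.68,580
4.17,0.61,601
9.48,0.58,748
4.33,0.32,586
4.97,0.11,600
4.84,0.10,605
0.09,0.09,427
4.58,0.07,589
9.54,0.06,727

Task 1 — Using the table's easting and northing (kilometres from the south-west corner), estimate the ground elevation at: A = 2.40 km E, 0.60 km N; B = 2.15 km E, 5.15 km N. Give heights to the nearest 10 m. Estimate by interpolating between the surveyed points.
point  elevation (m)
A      590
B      540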